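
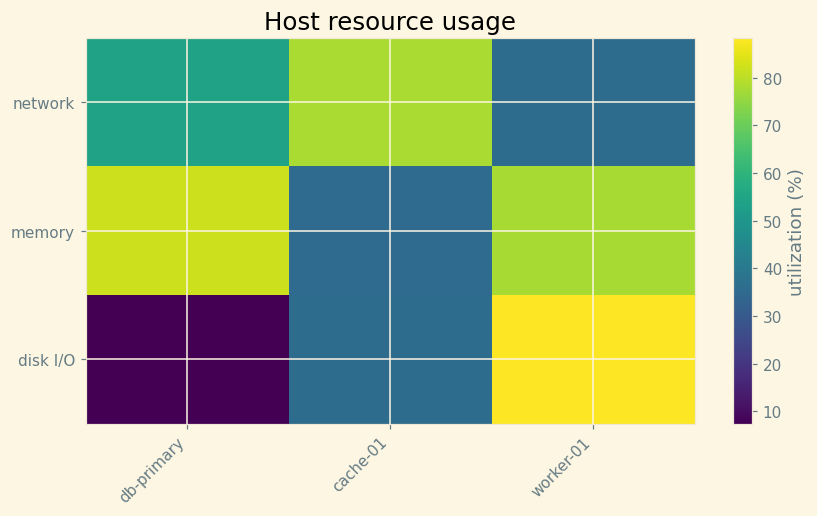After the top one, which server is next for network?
Top 3 for network: cache-01 ≈ 80, db-primary ≈ 50, worker-01 ≈ 40.

db-primary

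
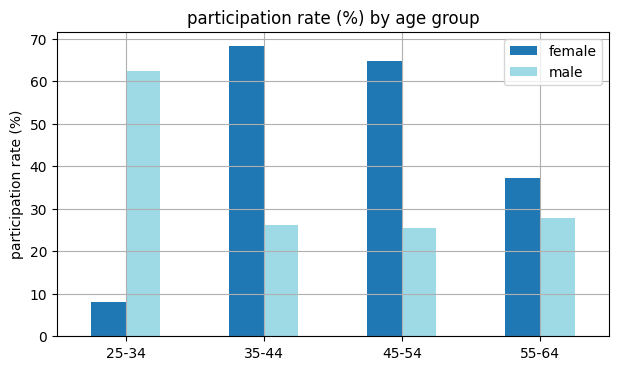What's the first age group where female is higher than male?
25-34: female ≈ 10 vs male ≈ 60 (not yet); 35-44: female ≈ 70 vs male ≈ 30 (first crossover).

35-44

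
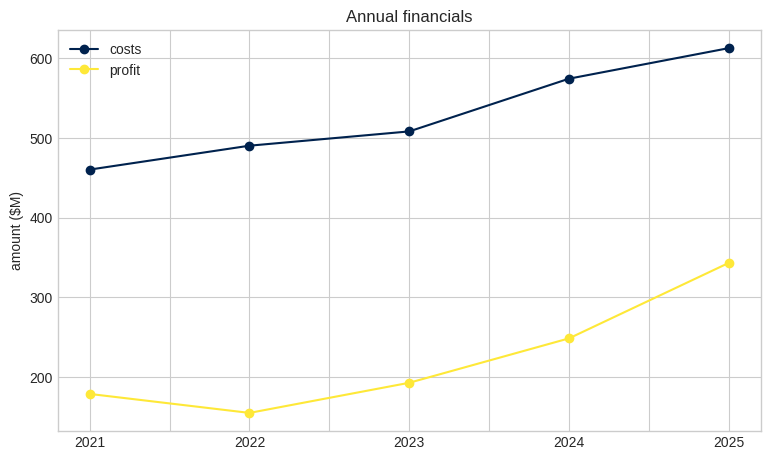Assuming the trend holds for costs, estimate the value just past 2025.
Last three: 500, 550, 600 → slope ≈ 50/step → next ≈ 650.

≈ 650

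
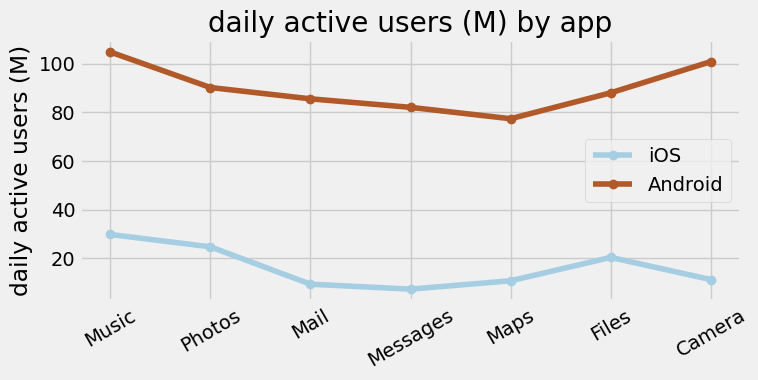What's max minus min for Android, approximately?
≈ 20

Max Music ≈ 100, min Maps ≈ 80; range ≈ 20.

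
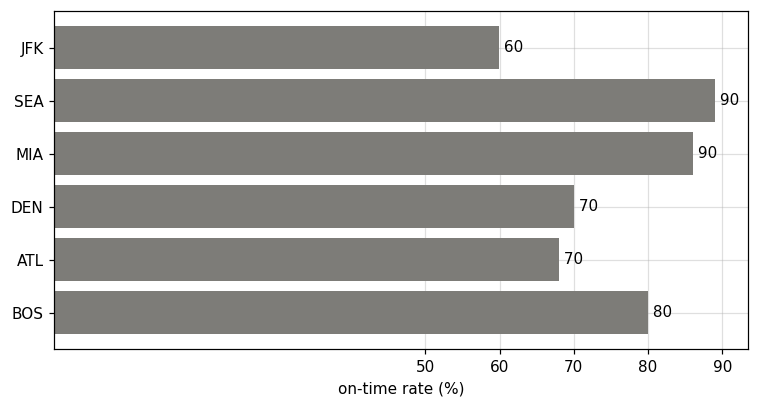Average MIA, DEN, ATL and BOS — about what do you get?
≈ 78

(90 + 70 + 70 + 80) / 4 ≈ 78.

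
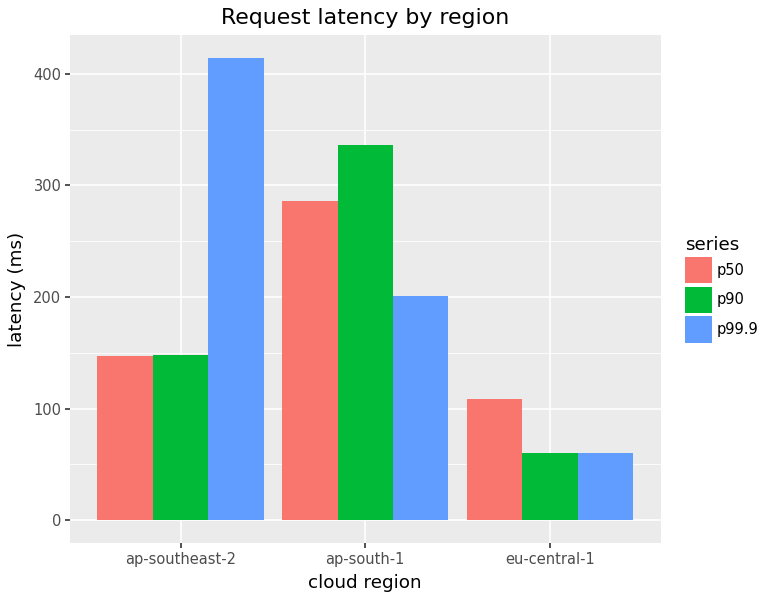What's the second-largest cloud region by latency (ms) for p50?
ap-southeast-2

Top 3 for p50: ap-south-1 ≈ 300, ap-southeast-2 ≈ 150, eu-central-1 ≈ 100.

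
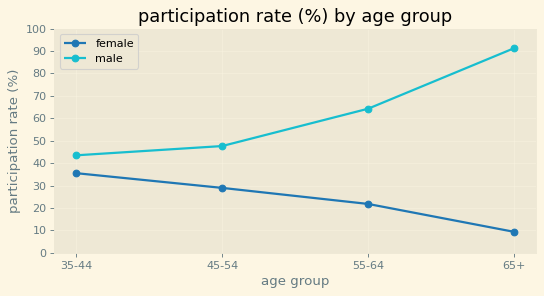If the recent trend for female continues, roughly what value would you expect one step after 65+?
Last three: 30, 20, 10 → slope ≈ -10/step → next ≈ 0.

≈ 0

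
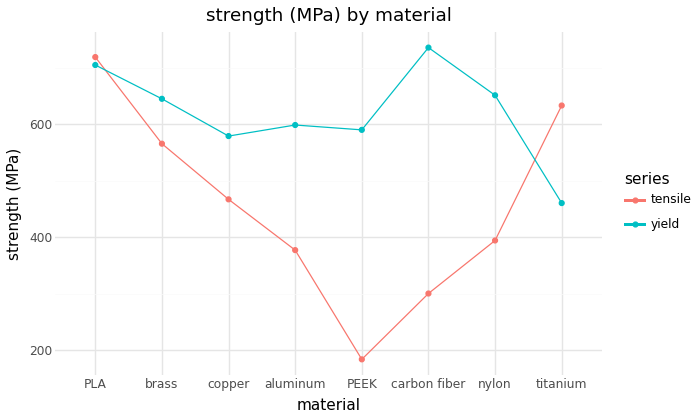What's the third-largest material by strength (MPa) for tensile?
brass

Top 4 for tensile: PLA ≈ 700, titanium ≈ 650, brass ≈ 550, copper ≈ 450.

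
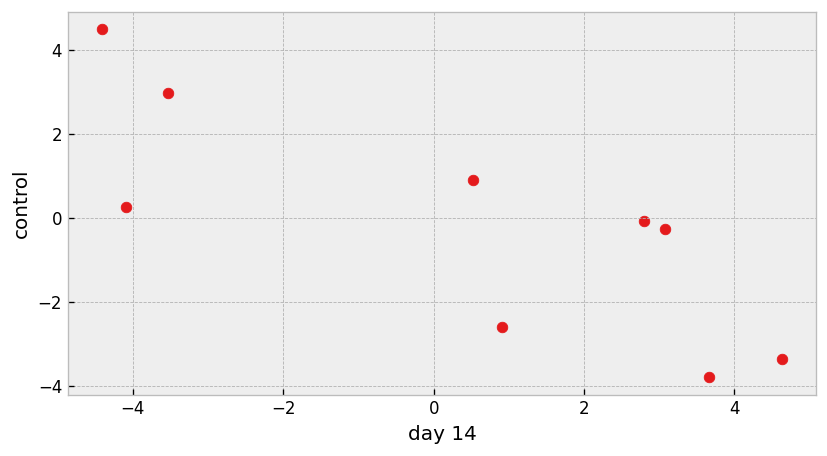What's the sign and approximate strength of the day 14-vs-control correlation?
negative, strong

Points are negatively correlated; strong (|r| ≈ 0.8).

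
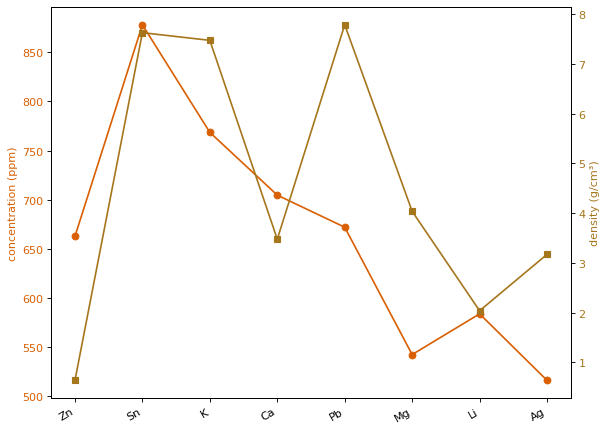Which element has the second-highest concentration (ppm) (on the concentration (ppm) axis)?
K

Top 3 (on the concentration (ppm) axis): Sn ≈ 900, K ≈ 750, Ca ≈ 700.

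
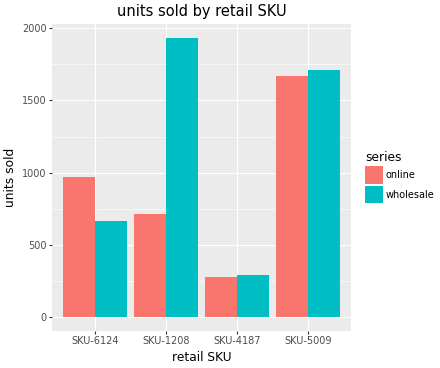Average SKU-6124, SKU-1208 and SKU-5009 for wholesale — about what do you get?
(600 + 2000 + 1800) / 3 ≈ 1467.

≈ 1467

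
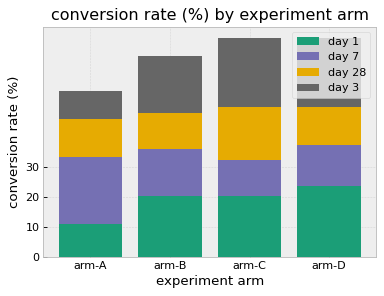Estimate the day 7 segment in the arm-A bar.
day 7 top ≈ 30, bottom ≈ 10; segment ≈ 20.

≈ 20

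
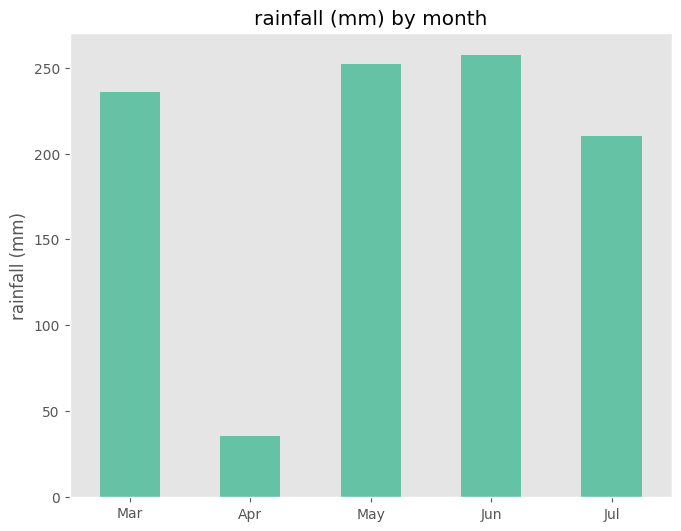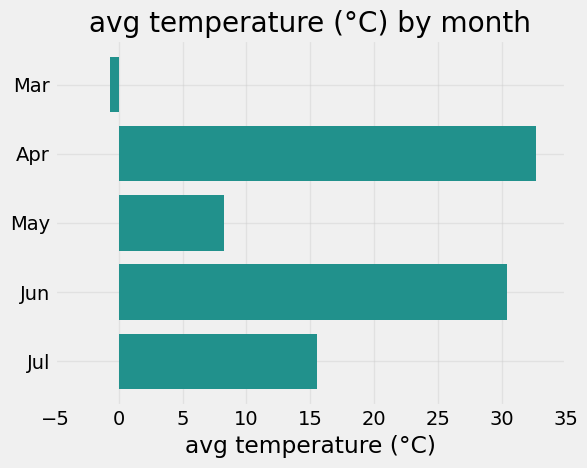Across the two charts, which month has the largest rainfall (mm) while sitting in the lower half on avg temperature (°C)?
May

Chart 2 median avg temperature (°C) ≈ 15; below-median months: Mar, May. Among those, May has the highest rainfall (mm) (≈ 250).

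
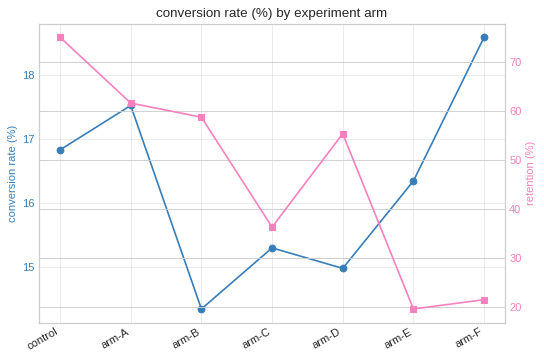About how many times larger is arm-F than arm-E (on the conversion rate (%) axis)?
≈ 1.12×

arm-F ≈ 18.5, arm-E ≈ 16.5; 18.5/16.5 ≈ 1.12.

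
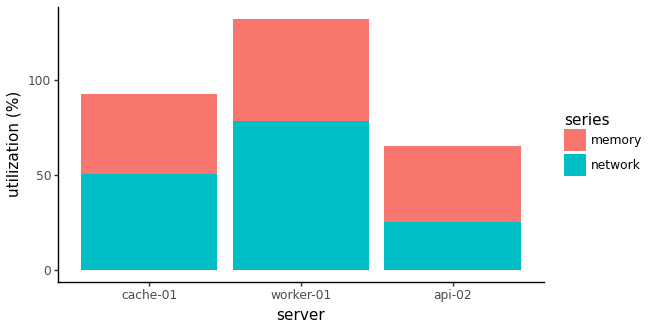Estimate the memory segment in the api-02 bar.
≈ 40

memory top ≈ 60, bottom ≈ 20; segment ≈ 40.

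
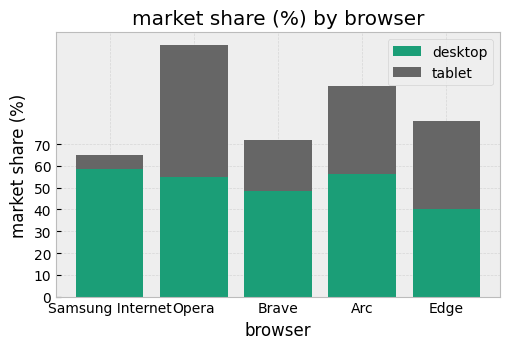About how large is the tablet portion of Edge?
≈ 40

tablet top ≈ 80, bottom ≈ 40; segment ≈ 40.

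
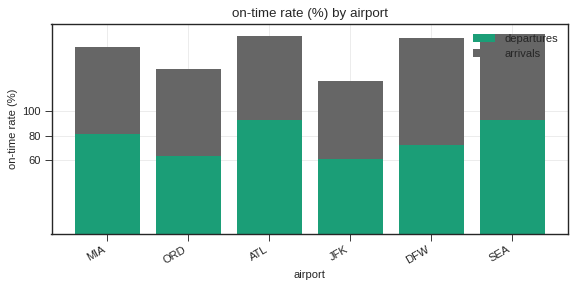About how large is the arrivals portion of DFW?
≈ 80

arrivals top ≈ 160, bottom ≈ 80; segment ≈ 80.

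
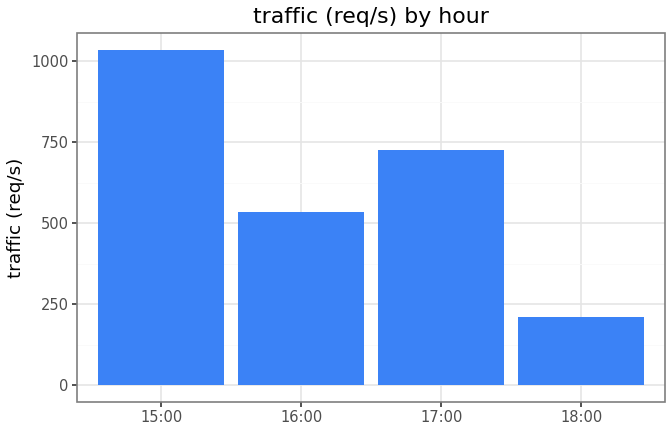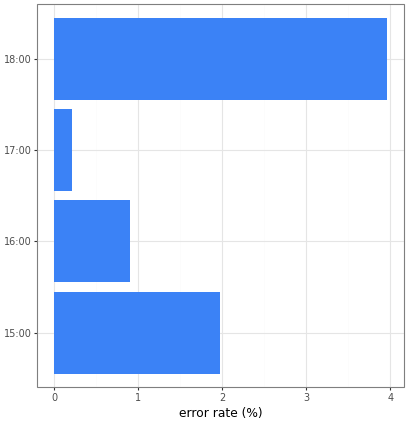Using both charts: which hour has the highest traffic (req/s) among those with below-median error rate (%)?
17:00

Chart 2 median error rate (%) ≈ 1.5; below-median hours: 16:00, 17:00. Among those, 17:00 has the highest traffic (req/s) (≈ 700).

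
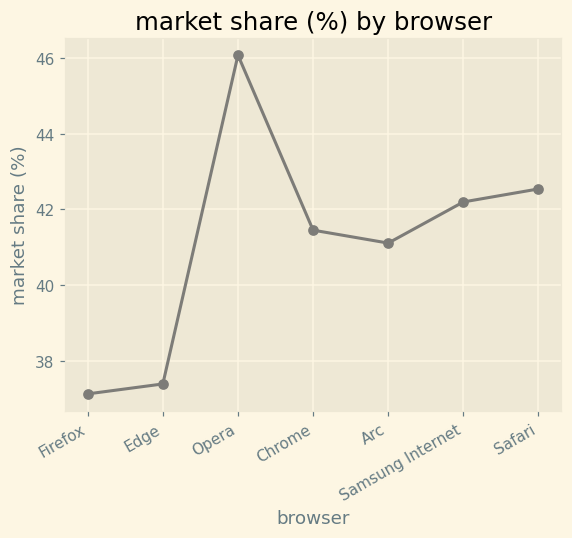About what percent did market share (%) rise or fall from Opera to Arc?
≈ -10.9%

Opera ≈ 46, Arc ≈ 41; (41 − 46) / 46 ≈ -10.9%.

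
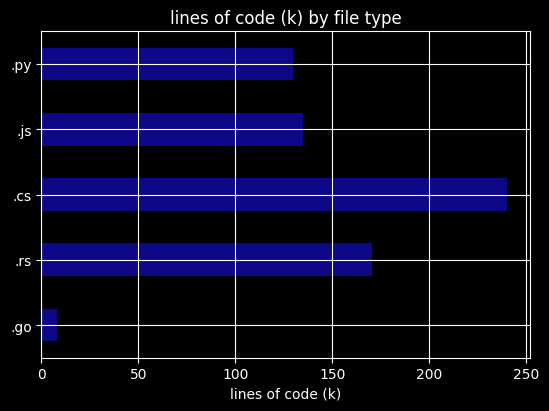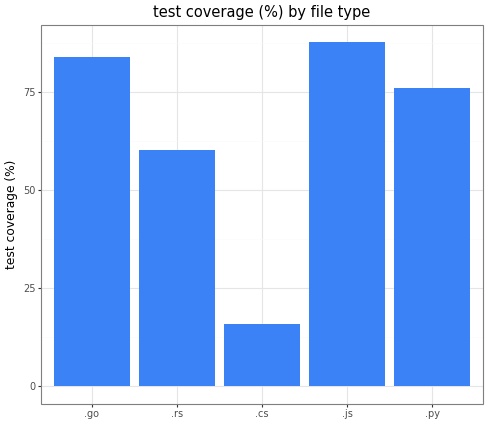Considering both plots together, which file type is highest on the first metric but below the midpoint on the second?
.cs

Chart 2 median test coverage (%) ≈ 80; below-median file types: .rs, .cs. Among those, .cs has the highest lines of code (k) (≈ 250).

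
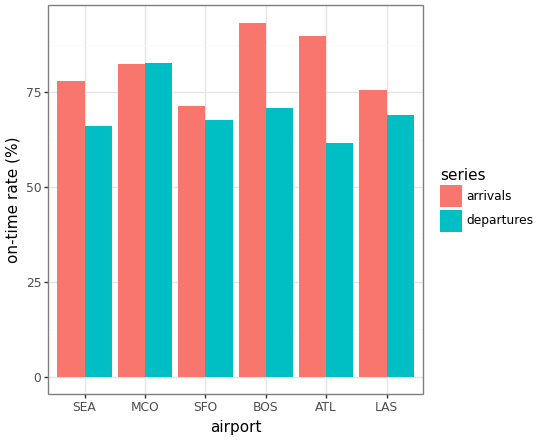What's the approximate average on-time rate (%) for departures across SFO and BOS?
(70 + 70) / 2 ≈ 70.

≈ 70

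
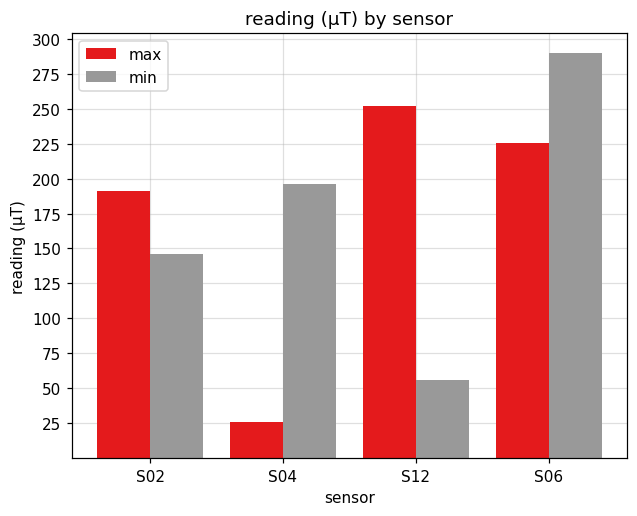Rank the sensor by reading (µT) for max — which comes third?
Top 4 for max: S12 ≈ 250, S06 ≈ 225, S02 ≈ 200, S04 ≈ 25.

S02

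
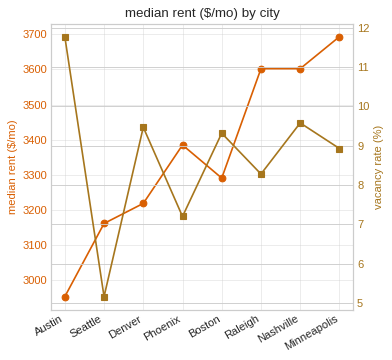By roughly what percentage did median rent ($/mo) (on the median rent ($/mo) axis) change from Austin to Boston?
≈ +10%

Austin ≈ 3000, Boston ≈ 3300; (3300 − 3000) / 3000 ≈ +10%.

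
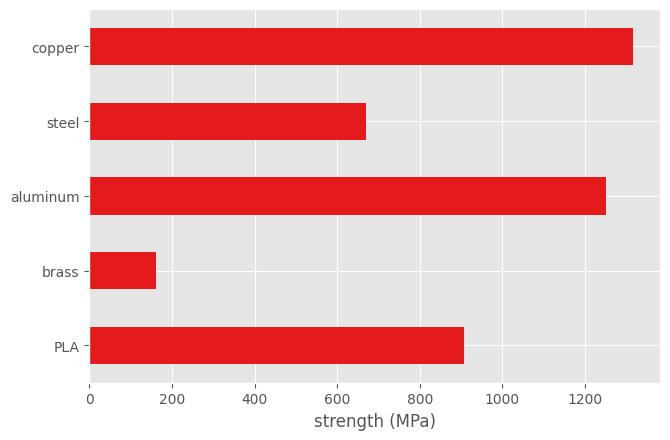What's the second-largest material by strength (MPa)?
aluminum

Top 3: copper ≈ 1400, aluminum ≈ 1200, PLA ≈ 1000.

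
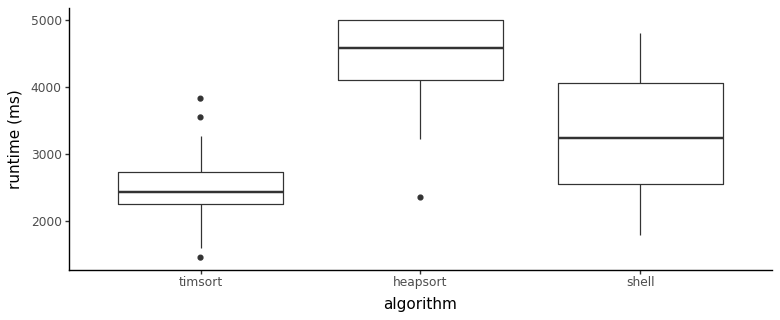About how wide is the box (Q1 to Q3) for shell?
Q3 ≈ 4000, Q1 ≈ 2600; IQR ≈ 1400.

≈ 1400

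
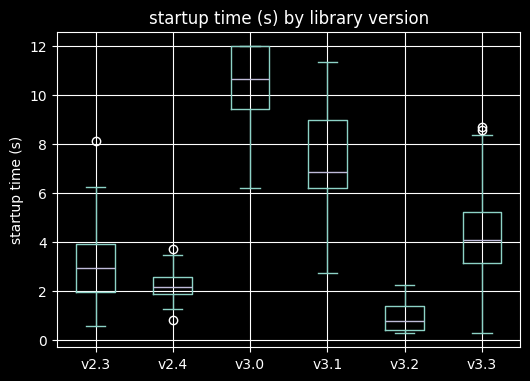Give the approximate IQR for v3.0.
≈ 3

Q3 ≈ 12, Q1 ≈ 9; IQR ≈ 3.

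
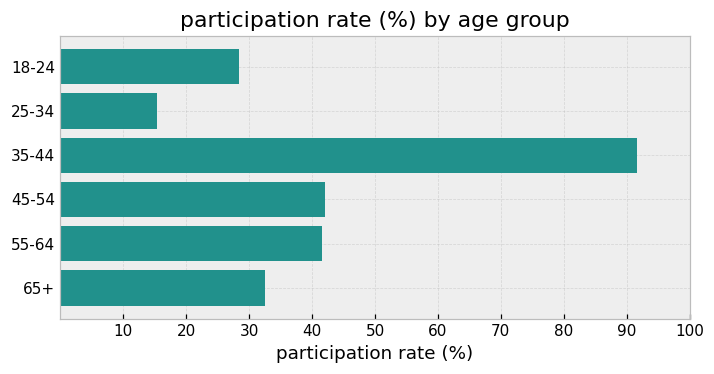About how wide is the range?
Max 35-44 ≈ 90, min 25-34 ≈ 20; range ≈ 70.

≈ 70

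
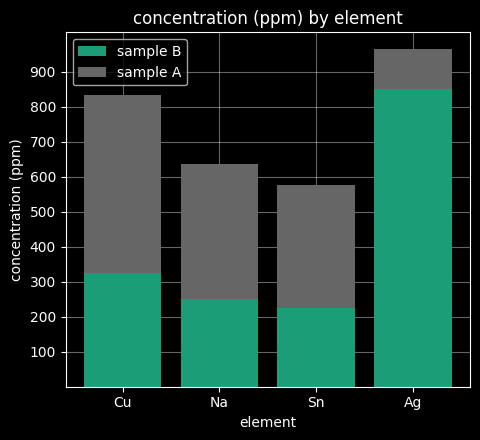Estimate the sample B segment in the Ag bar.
sample B top ≈ 800, bottom ≈ 0; segment ≈ 800.

≈ 800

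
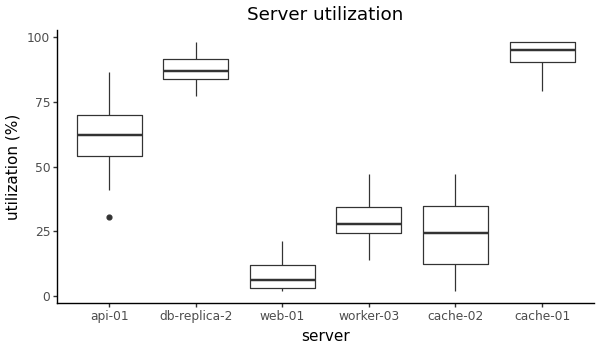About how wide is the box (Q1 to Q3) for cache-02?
Q3 ≈ 30, Q1 ≈ 10; IQR ≈ 20.

≈ 20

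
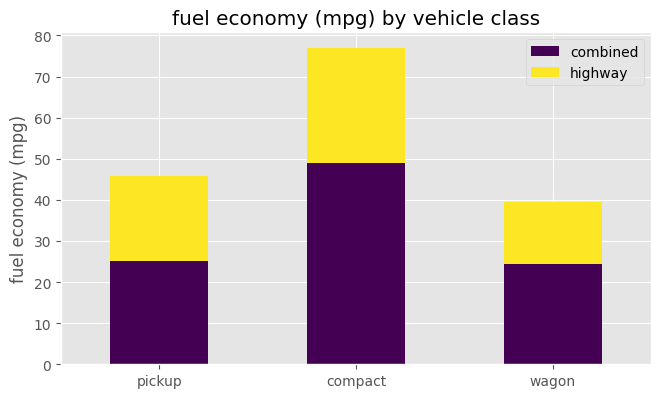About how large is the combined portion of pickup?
≈ 30

combined top ≈ 30, bottom ≈ 0; segment ≈ 30.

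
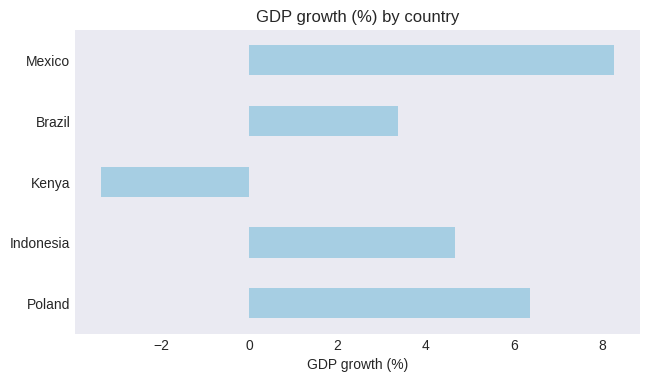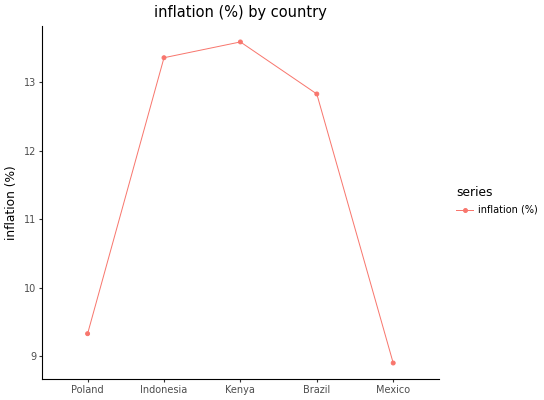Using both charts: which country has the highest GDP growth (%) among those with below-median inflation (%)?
Mexico

Chart 2 median inflation (%) ≈ 12; below-median countries: Poland, Mexico. Among those, Mexico has the highest GDP growth (%) (≈ 8).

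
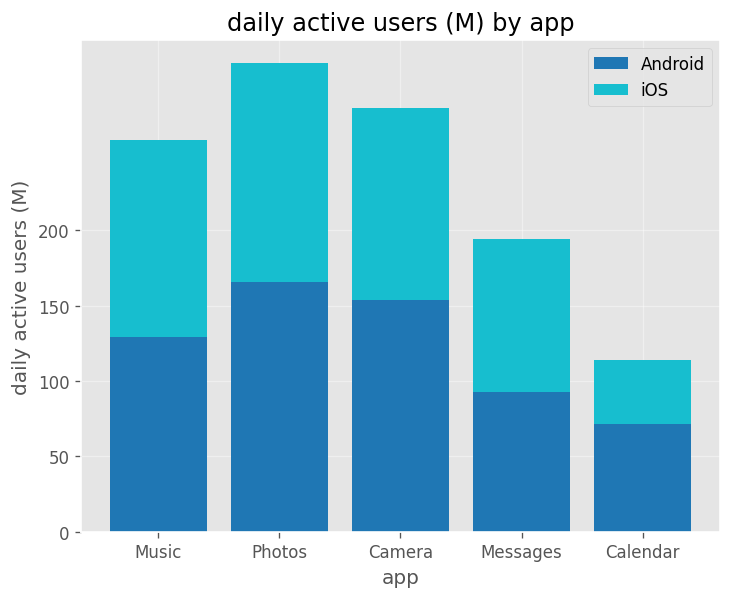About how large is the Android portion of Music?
Android top ≈ 150, bottom ≈ 0; segment ≈ 150.

≈ 150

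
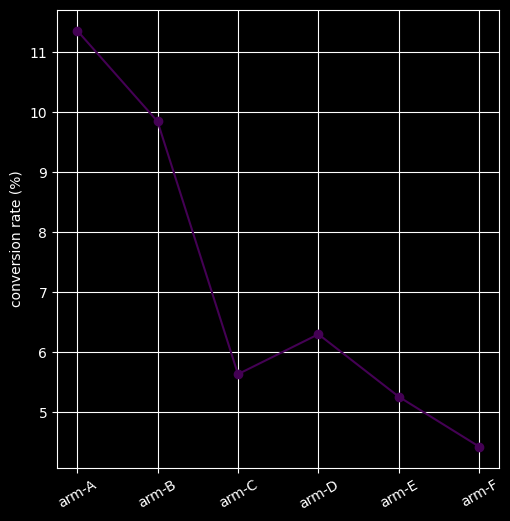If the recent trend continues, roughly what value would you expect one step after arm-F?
≈ 3

Last three: 6, 5, 4 → slope ≈ -1/step → next ≈ 3.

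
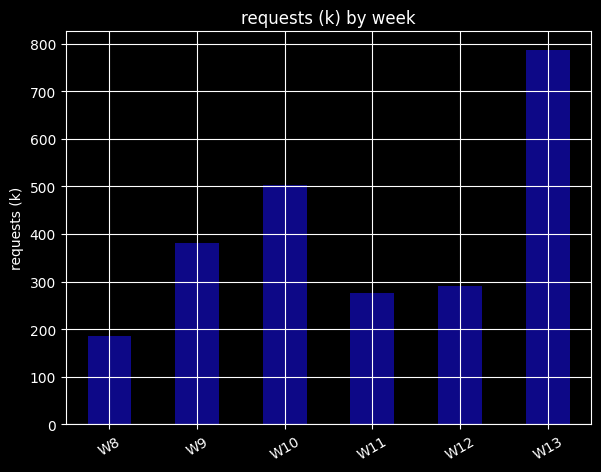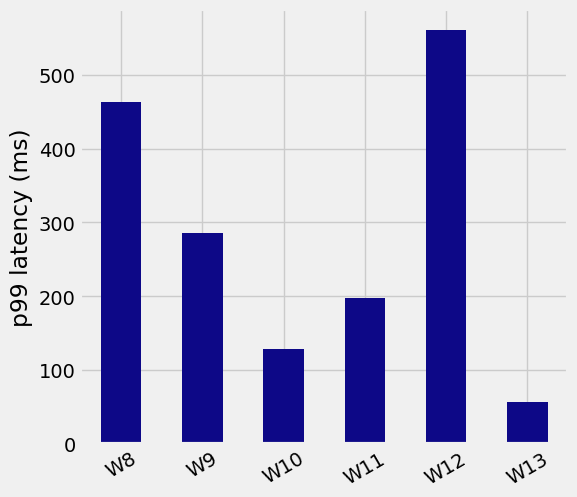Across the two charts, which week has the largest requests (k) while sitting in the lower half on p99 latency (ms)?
Chart 2 median p99 latency (ms) ≈ 200; below-median weeks: W10, W11, W13. Among those, W13 has the highest requests (k) (≈ 800).

W13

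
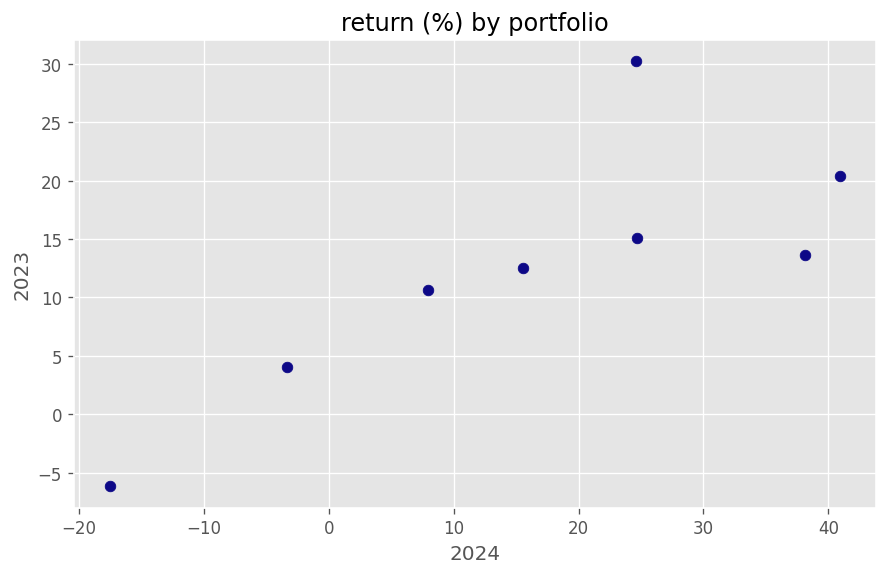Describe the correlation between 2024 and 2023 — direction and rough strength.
Points are positively correlated; strong (|r| ≈ 0.8).

positive, strong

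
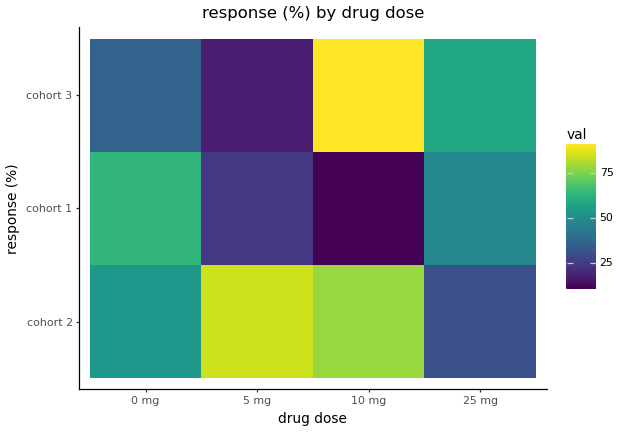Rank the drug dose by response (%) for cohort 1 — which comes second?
25 mg

Top 3 for cohort 1: 0 mg ≈ 60, 25 mg ≈ 50, 5 mg ≈ 20.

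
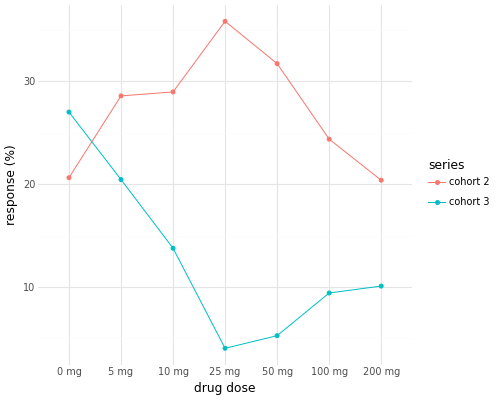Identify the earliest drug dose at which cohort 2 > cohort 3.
0 mg: cohort 2 ≈ 20 vs cohort 3 ≈ 25 (not yet); 5 mg: cohort 2 ≈ 30 vs cohort 3 ≈ 20 (first crossover).

5 mg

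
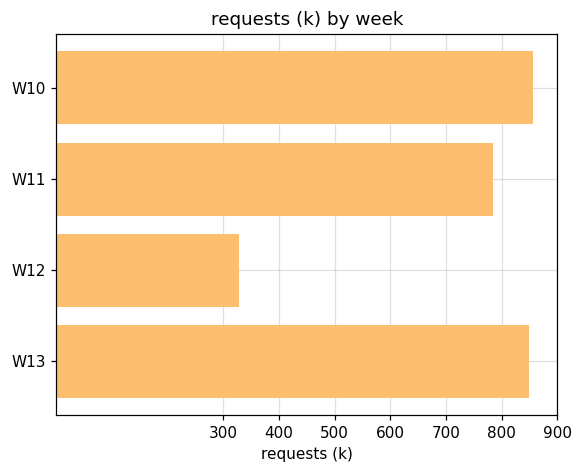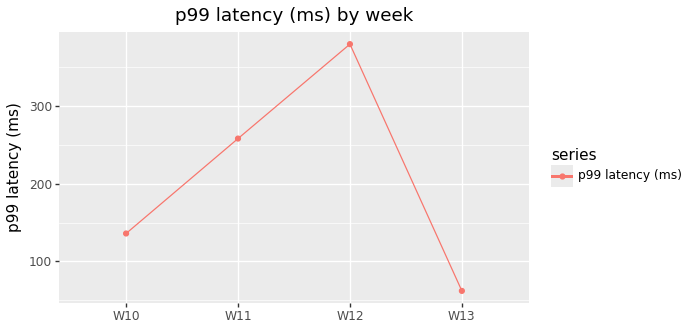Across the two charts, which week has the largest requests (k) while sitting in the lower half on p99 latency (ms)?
W10

Chart 2 median p99 latency (ms) ≈ 200; below-median weeks: W10, W13. Among those, W10 has the highest requests (k) (≈ 900).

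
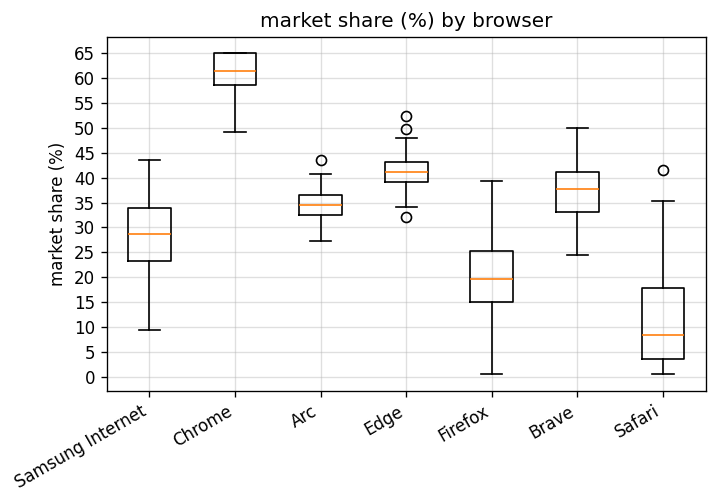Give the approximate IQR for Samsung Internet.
Q3 ≈ 35, Q1 ≈ 25; IQR ≈ 10.

≈ 10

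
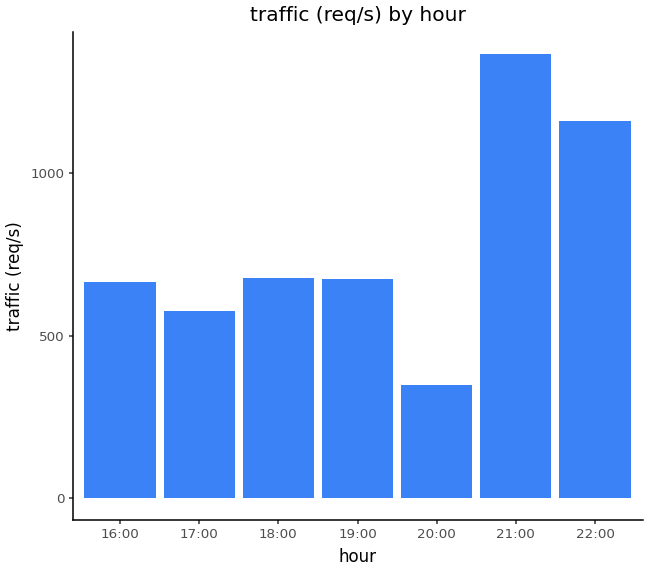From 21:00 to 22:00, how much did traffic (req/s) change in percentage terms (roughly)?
≈ -14.3%

21:00 ≈ 1400, 22:00 ≈ 1200; (1200 − 1400) / 1400 ≈ -14.3%.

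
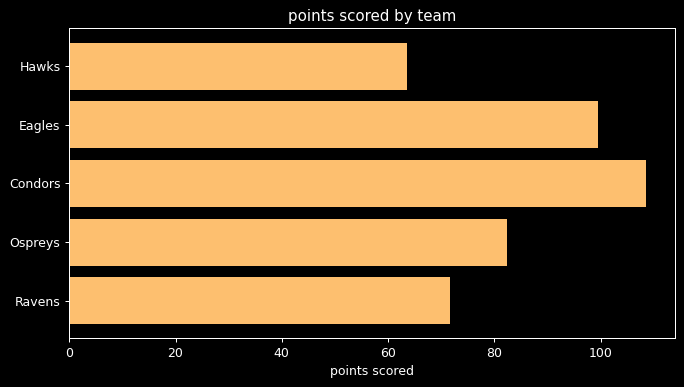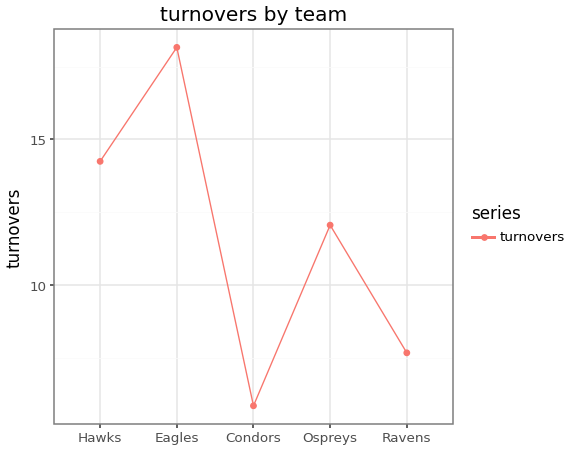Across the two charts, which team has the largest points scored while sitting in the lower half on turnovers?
Chart 2 median turnovers ≈ 12; below-median teams: Condors, Ravens. Among those, Condors has the highest points scored (≈ 110).

Condors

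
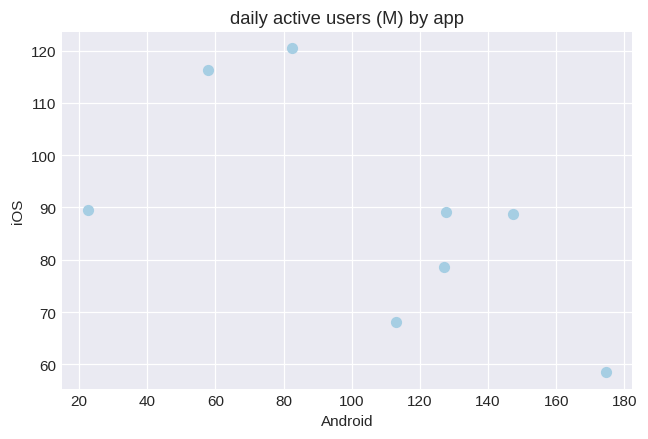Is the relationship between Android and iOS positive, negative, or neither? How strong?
Points are negatively correlated; moderate (|r| ≈ 0.6).

negative, moderate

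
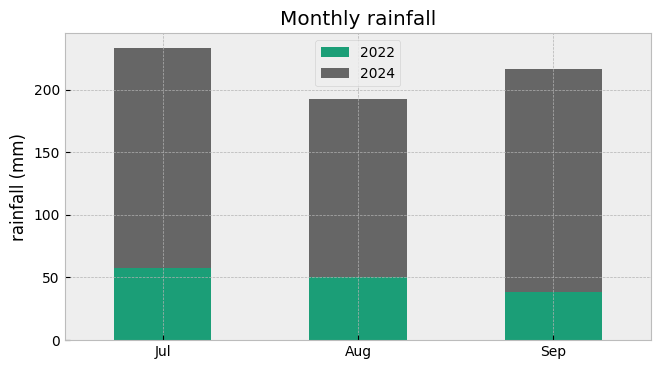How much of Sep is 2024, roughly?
2024 top ≈ 220, bottom ≈ 40; segment ≈ 180.

≈ 180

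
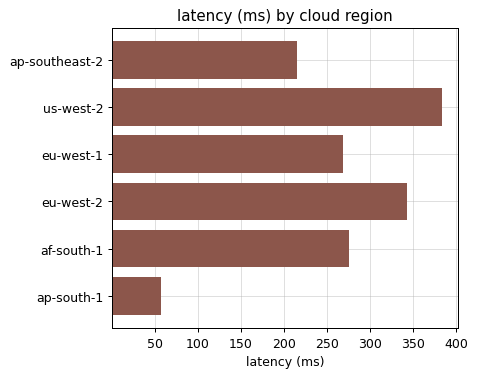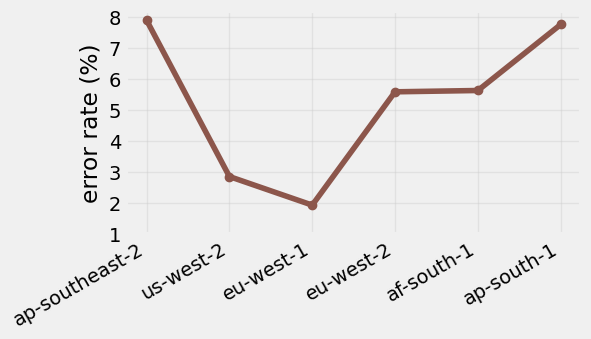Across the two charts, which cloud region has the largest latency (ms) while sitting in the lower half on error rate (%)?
Chart 2 median error rate (%) ≈ 6; below-median cloud regions: us-west-2, eu-west-1, eu-west-2. Among those, us-west-2 has the highest latency (ms) (≈ 400).

us-west-2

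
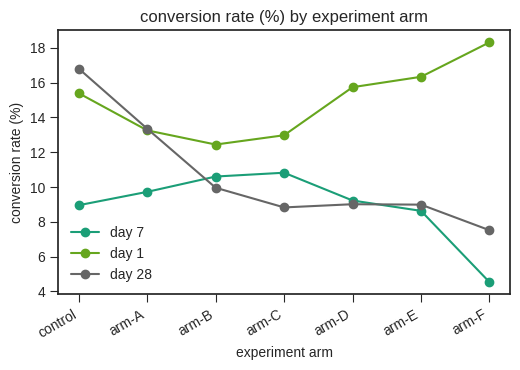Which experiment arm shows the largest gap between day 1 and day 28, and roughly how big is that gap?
arm-F: day 1 ≈ 18, day 28 ≈ 8 → gap ≈ 10. Next-largest (arm-E) is only ≈ 8.

arm-F, ≈ 10 %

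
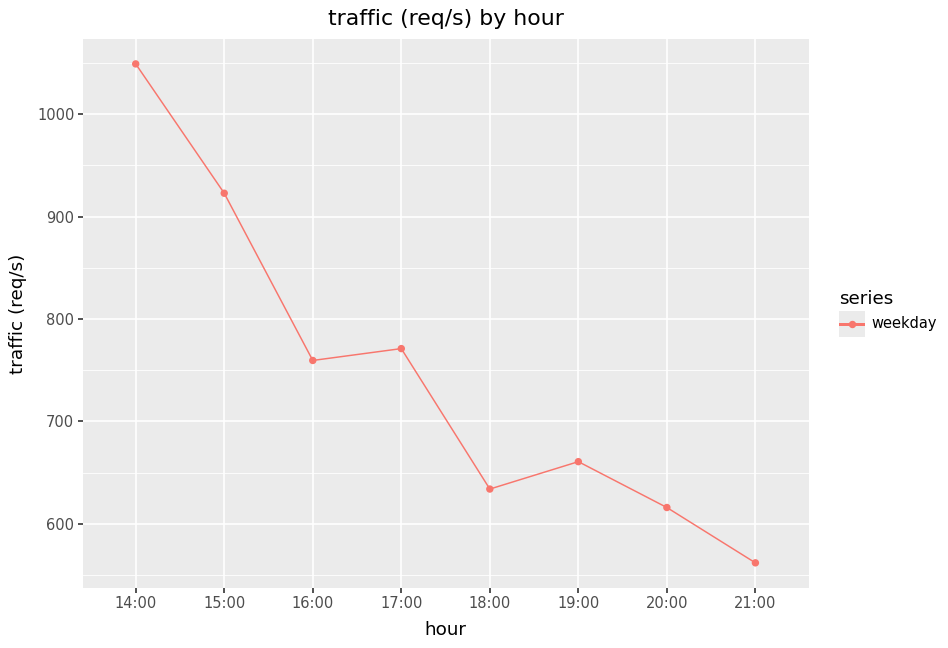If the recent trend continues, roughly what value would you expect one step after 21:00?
Last three: 650, 600, 550 → slope ≈ -50/step → next ≈ 500.

≈ 500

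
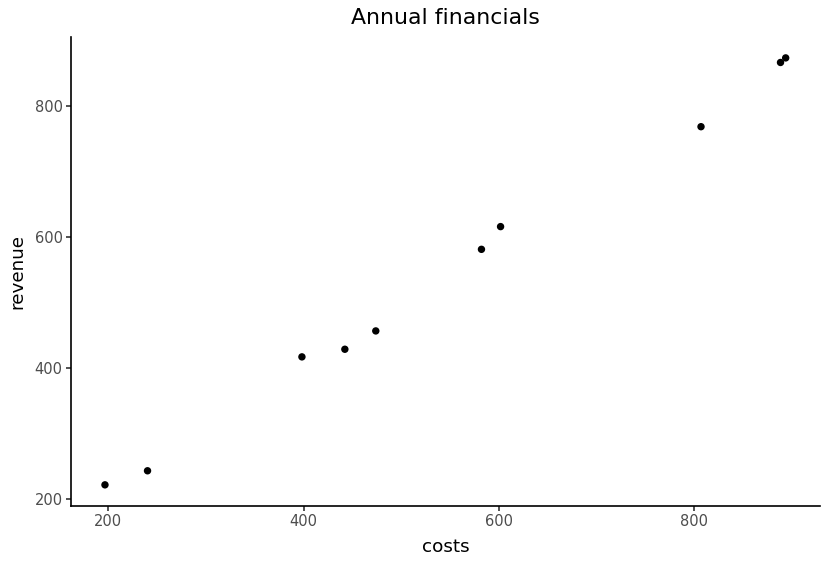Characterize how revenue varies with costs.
Points are positively correlated; strong (|r| ≈ 1.0).

positive, strong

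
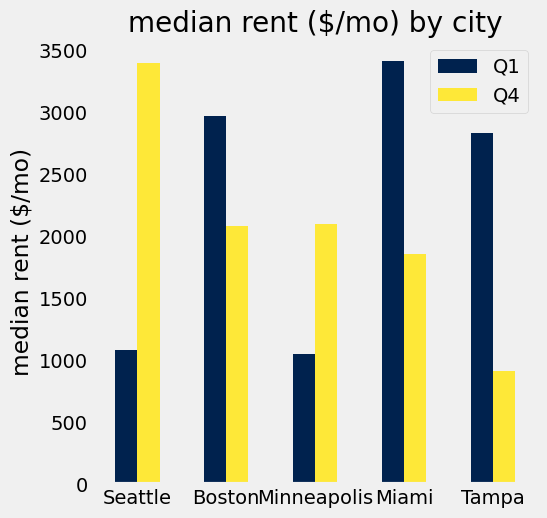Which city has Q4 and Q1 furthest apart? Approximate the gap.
Seattle: Q4 ≈ 3500, Q1 ≈ 1000 → gap ≈ 2500. Next-largest (Tampa) is only ≈ 2000.

Seattle, ≈ 2500 $/mo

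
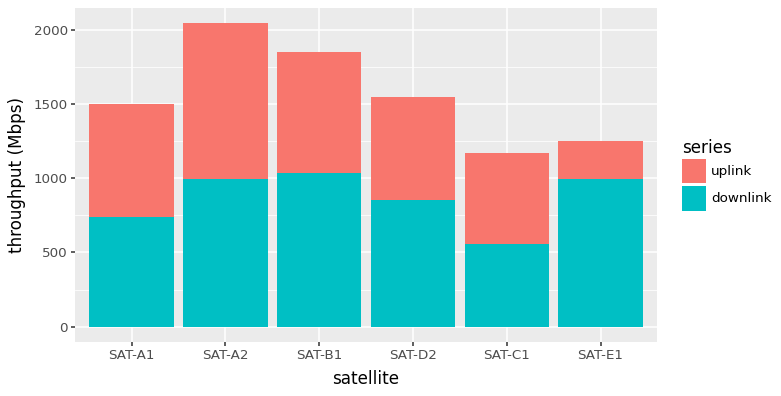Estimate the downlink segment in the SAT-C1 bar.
≈ 600

downlink top ≈ 600, bottom ≈ 0; segment ≈ 600.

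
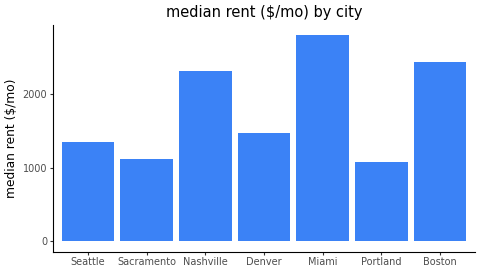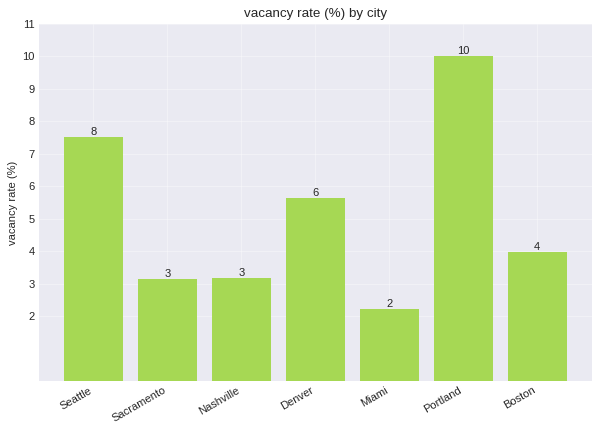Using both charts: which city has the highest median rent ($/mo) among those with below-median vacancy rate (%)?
Chart 2 median vacancy rate (%) ≈ 4; below-median cities: Sacramento, Nashville, Miami. Among those, Miami has the highest median rent ($/mo) (≈ 3000).

Miami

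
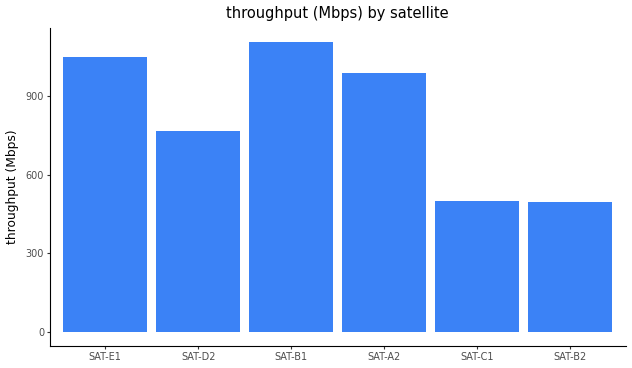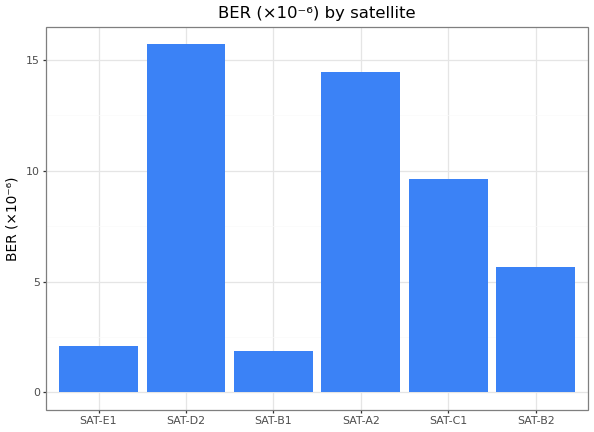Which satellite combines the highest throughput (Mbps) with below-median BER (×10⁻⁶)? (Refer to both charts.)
Chart 2 median BER (×10⁻⁶) ≈ 8; below-median satellites: SAT-E1, SAT-B1, SAT-B2. Among those, SAT-B1 has the highest throughput (Mbps) (≈ 1200).

SAT-B1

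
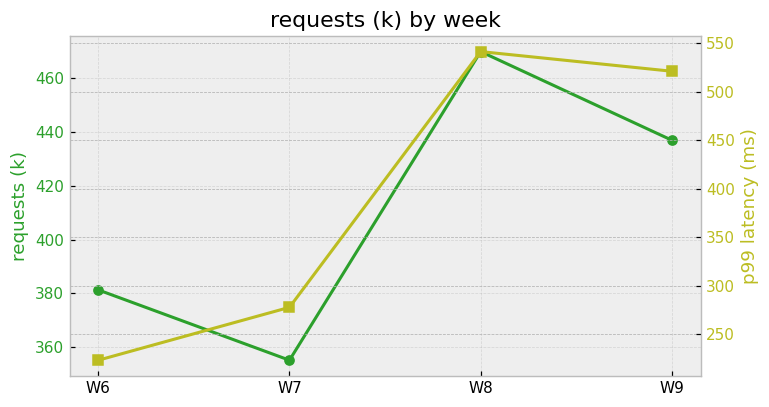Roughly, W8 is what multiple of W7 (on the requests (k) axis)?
W8 ≈ 470, W7 ≈ 360; 470/360 ≈ 1.31.

≈ 1.31×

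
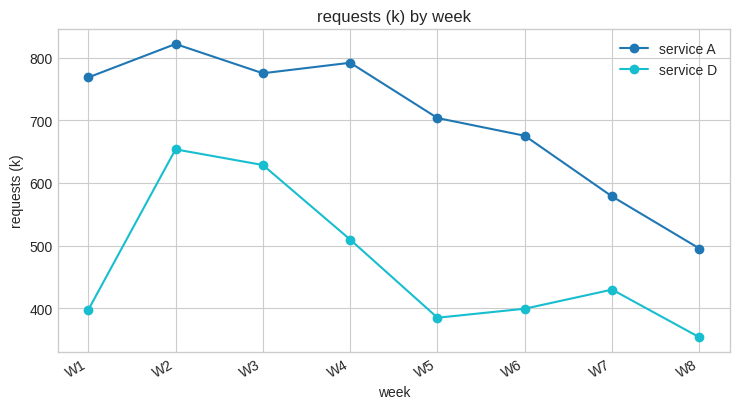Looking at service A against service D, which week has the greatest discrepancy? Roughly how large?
W1, ≈ 350 k

W1: service A ≈ 750, service D ≈ 400 → gap ≈ 350. Next-largest (W5) is only ≈ 300.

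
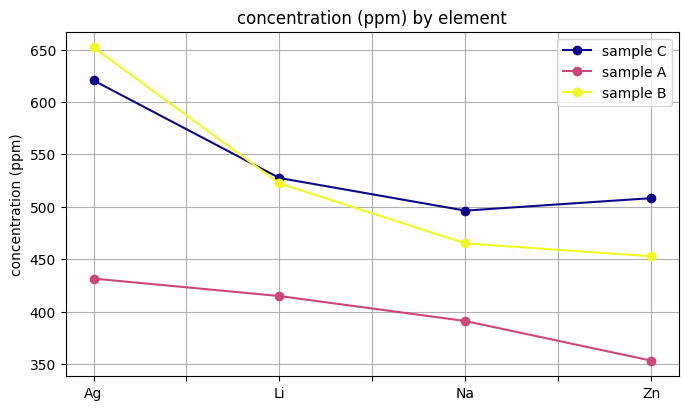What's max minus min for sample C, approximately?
≈ 125

Max Ag ≈ 625, min Na ≈ 500; range ≈ 125.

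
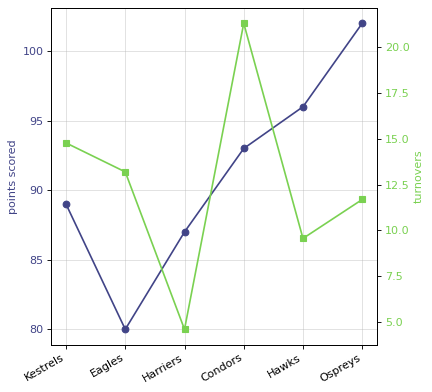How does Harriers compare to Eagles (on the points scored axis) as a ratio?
Harriers ≈ 88, Eagles ≈ 80; 88/80 ≈ 1.1.

≈ 1.1×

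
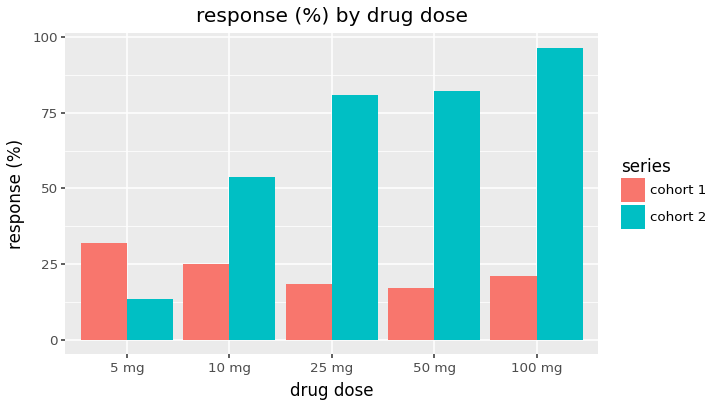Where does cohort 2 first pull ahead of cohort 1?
5 mg: cohort 2 ≈ 10 vs cohort 1 ≈ 30 (not yet); 10 mg: cohort 2 ≈ 50 vs cohort 1 ≈ 20 (first crossover).

10 mg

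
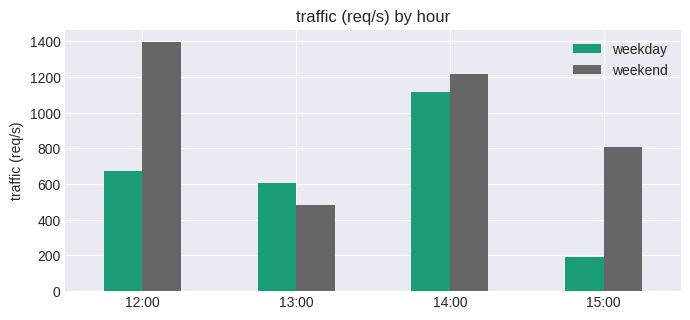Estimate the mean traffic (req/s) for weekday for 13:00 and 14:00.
(600 + 1200) / 2 ≈ 900.

≈ 900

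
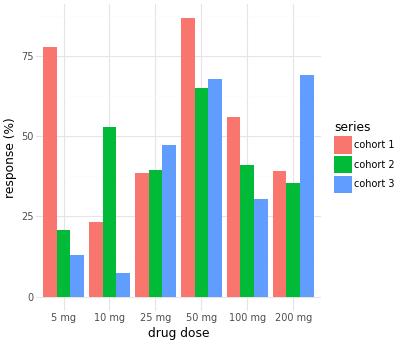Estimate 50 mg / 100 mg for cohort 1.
≈ 1.5×

50 mg ≈ 90, 100 mg ≈ 60; 90/60 ≈ 1.5.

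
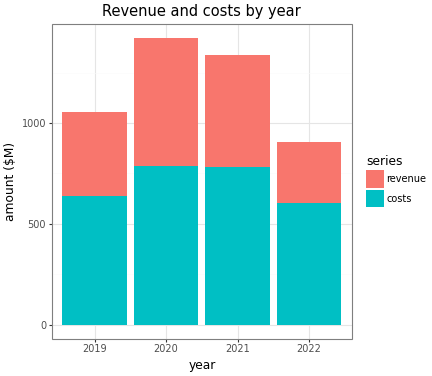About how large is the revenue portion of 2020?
revenue top ≈ 1400, bottom ≈ 800; segment ≈ 600.

≈ 600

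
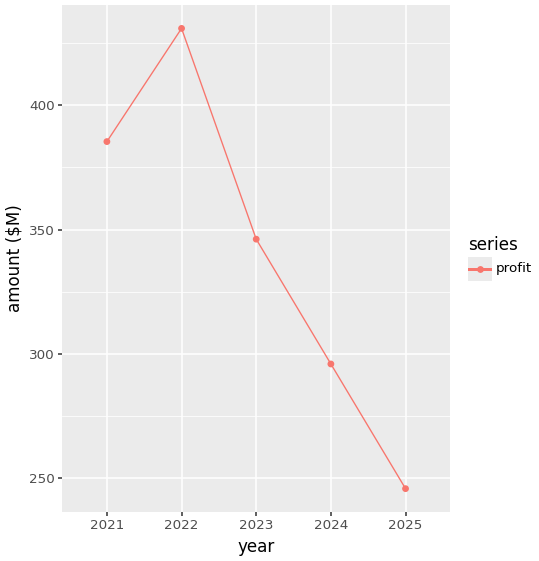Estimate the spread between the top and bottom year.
Max 2022 ≈ 440, min 2025 ≈ 240; range ≈ 200.

≈ 200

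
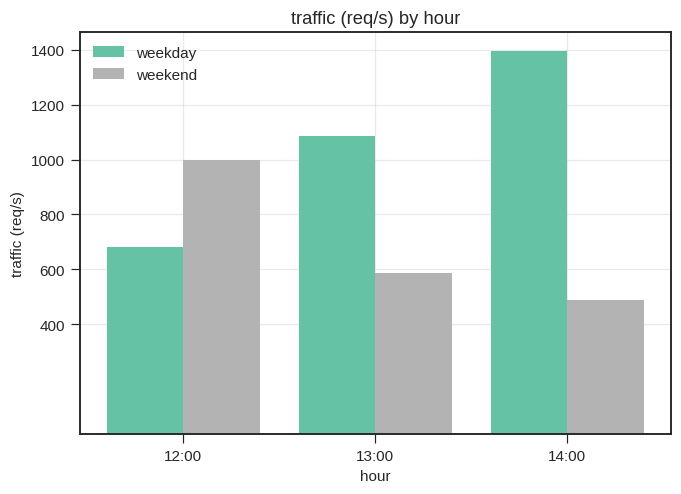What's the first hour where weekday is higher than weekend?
13:00

12:00: weekday ≈ 600 vs weekend ≈ 1000 (not yet); 13:00: weekday ≈ 1000 vs weekend ≈ 600 (first crossover).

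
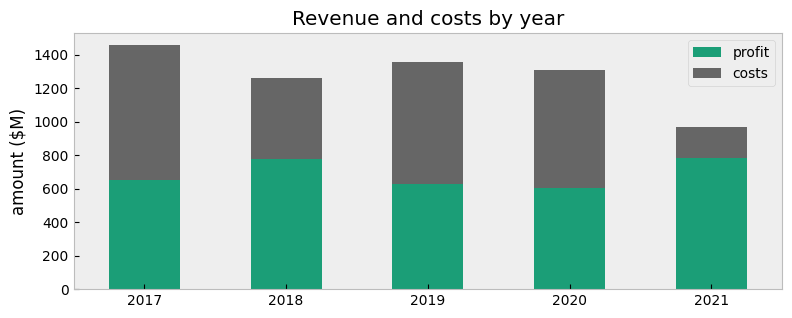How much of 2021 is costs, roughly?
costs top ≈ 1000, bottom ≈ 800; segment ≈ 200.

≈ 200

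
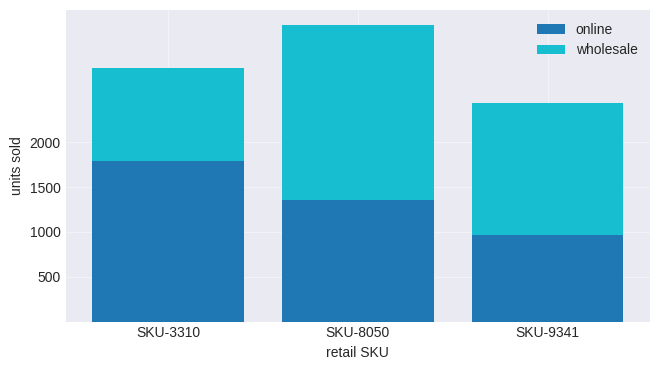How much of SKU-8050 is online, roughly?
online top ≈ 1500, bottom ≈ 0; segment ≈ 1500.

≈ 1500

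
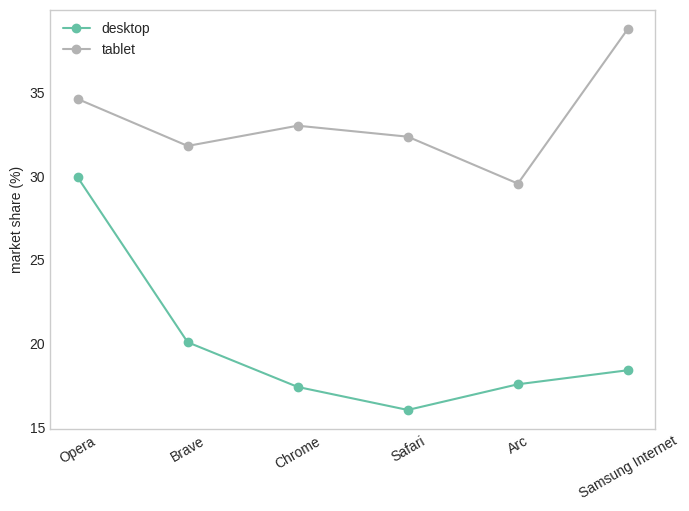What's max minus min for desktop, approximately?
≈ 14

Max Opera ≈ 30, min Safari ≈ 16; range ≈ 14.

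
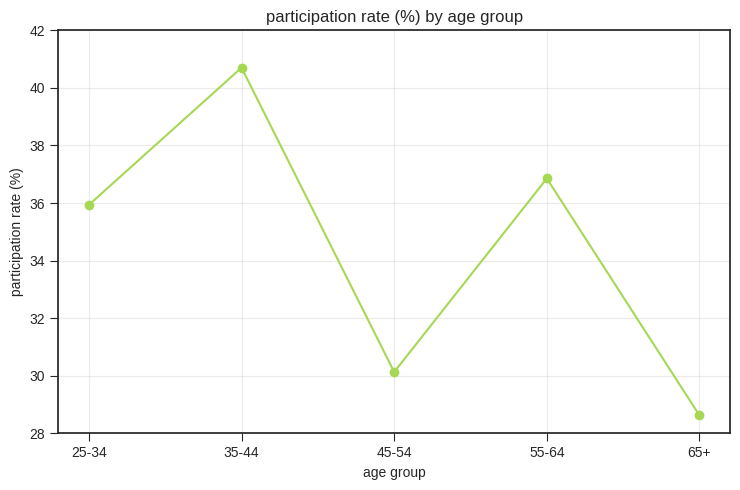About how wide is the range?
Max 35-44 ≈ 40, min 65+ ≈ 28; range ≈ 12.

≈ 12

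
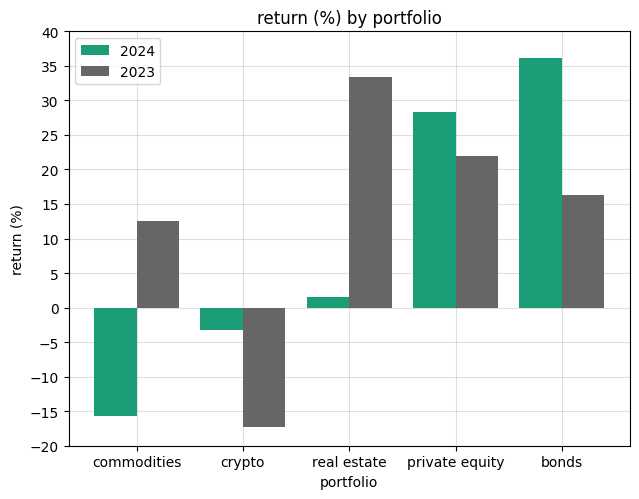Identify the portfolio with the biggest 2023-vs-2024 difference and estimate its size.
real estate, ≈ 35 %

real estate: 2023 ≈ 35, 2024 ≈ 0 → gap ≈ 35. Next-largest (commodities) is only ≈ 25.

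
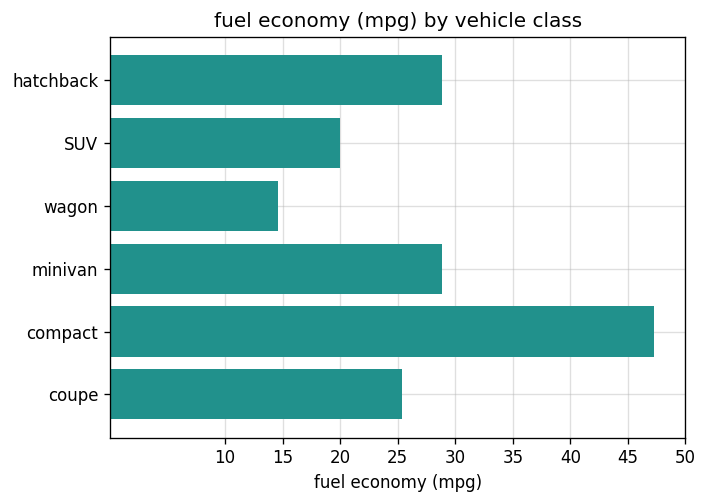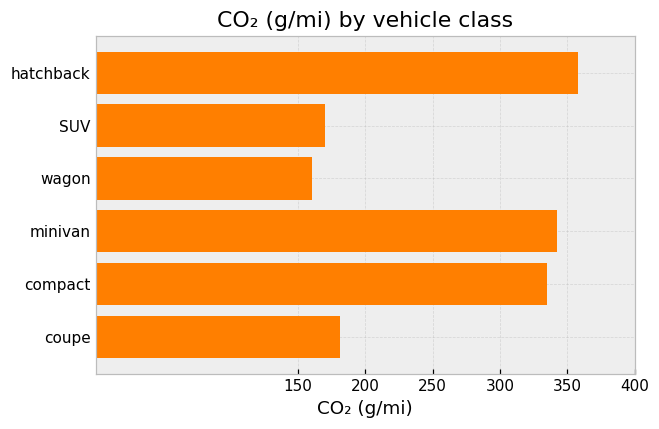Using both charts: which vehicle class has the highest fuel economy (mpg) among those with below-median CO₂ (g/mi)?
coupe

Chart 2 median CO₂ (g/mi) ≈ 250; below-median vehicle classes: SUV, wagon, coupe. Among those, coupe has the highest fuel economy (mpg) (≈ 25).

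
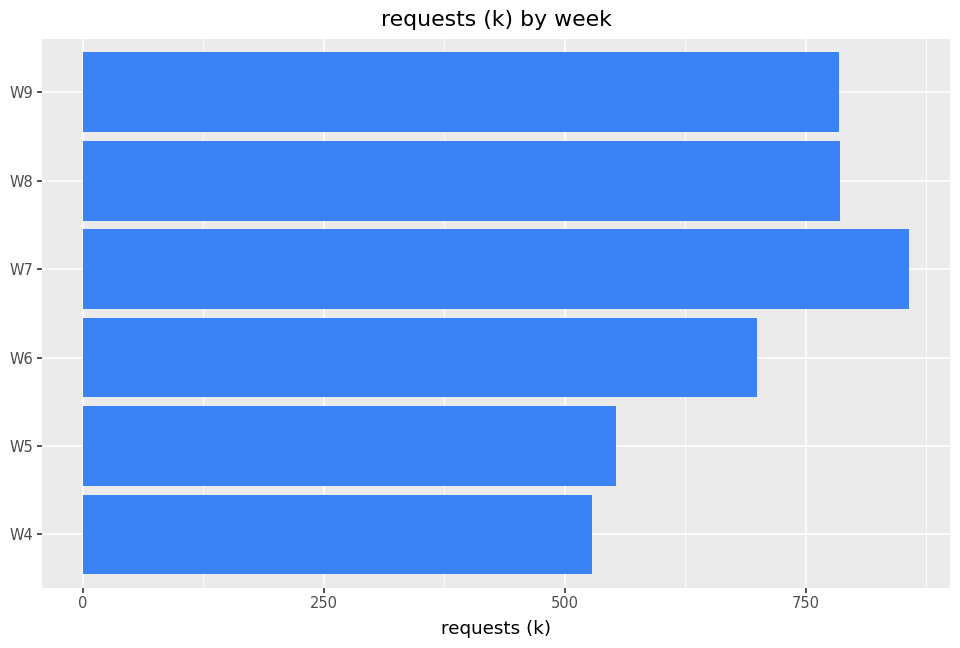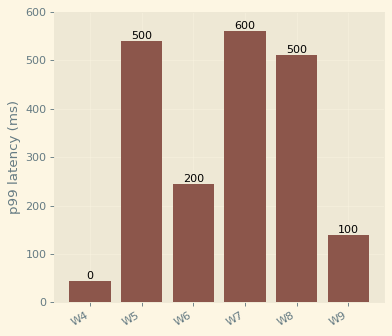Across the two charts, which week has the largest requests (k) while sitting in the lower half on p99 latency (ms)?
W9

Chart 2 median p99 latency (ms) ≈ 400; below-median weeks: W4, W6, W9. Among those, W9 has the highest requests (k) (≈ 800).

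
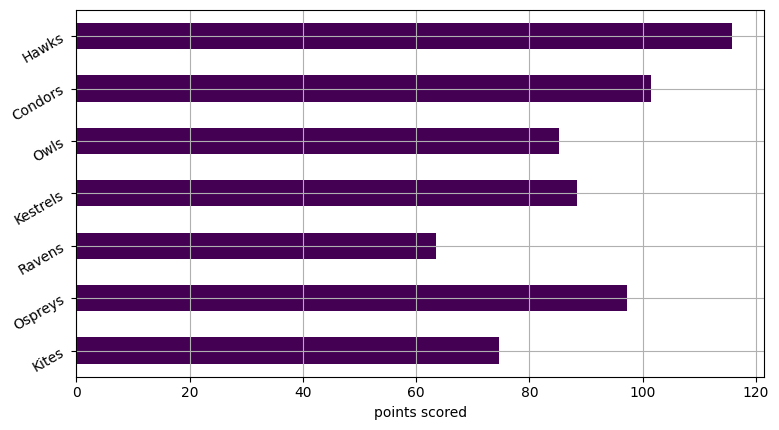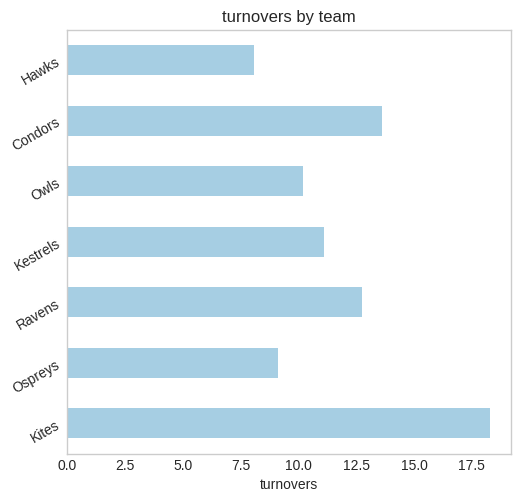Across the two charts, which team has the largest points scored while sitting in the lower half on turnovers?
Chart 2 median turnovers ≈ 12; below-median teams: Ospreys, Owls, Hawks. Among those, Hawks has the highest points scored (≈ 120).

Hawks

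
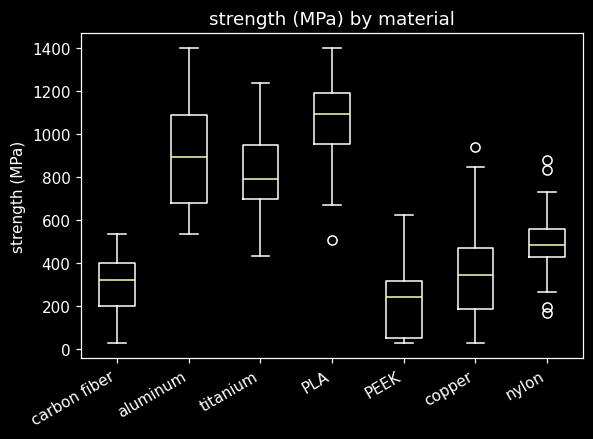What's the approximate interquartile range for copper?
Q3 ≈ 500, Q1 ≈ 200; IQR ≈ 300.

≈ 300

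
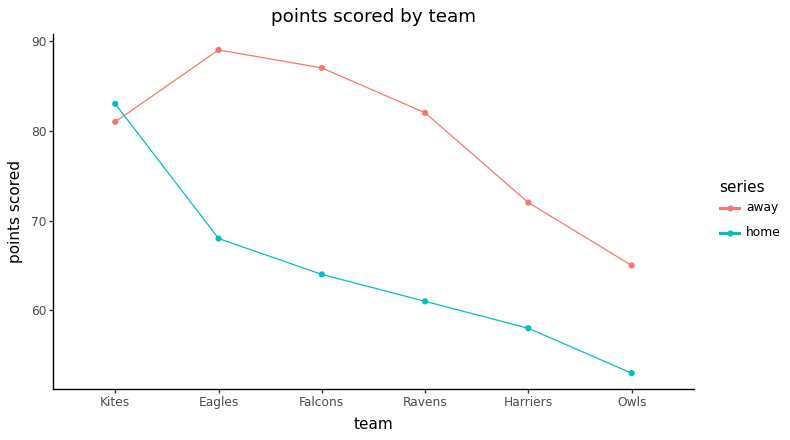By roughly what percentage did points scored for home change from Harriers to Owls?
Harriers ≈ 60, Owls ≈ 55; (55 − 60) / 60 ≈ -8.3%.

≈ -8.3%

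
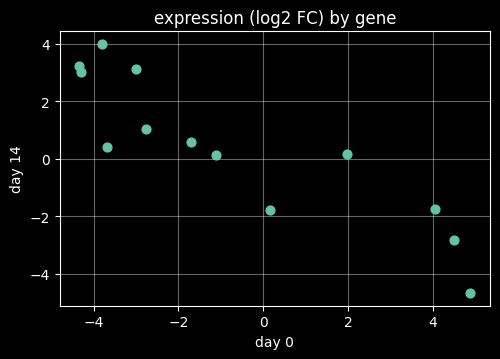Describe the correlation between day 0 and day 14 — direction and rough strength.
negative, strong

Points are negatively correlated; strong (|r| ≈ 0.9).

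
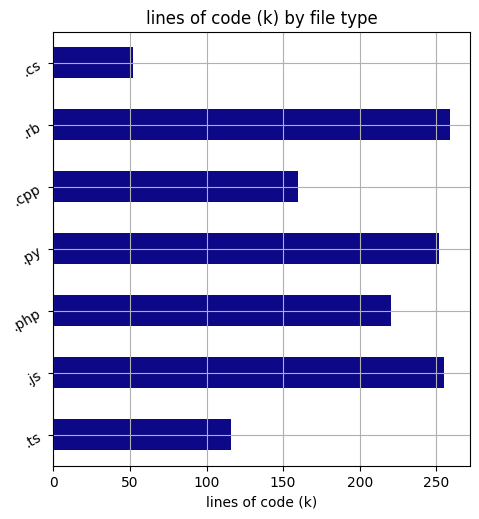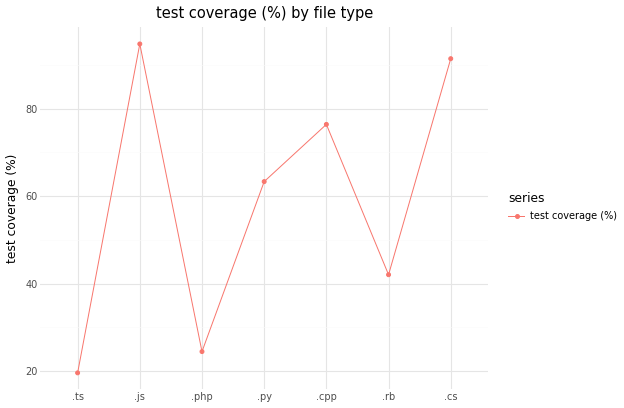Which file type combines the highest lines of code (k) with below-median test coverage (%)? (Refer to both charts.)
.rb

Chart 2 median test coverage (%) ≈ 60; below-median file types: .ts, .php, .rb. Among those, .rb has the highest lines of code (k) (≈ 250).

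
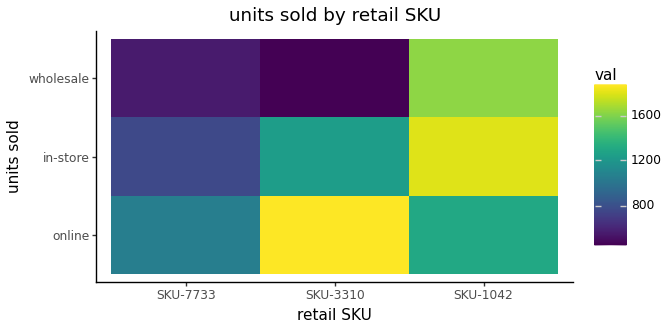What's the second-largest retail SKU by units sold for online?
SKU-1042

Top 3 for online: SKU-3310 ≈ 1800, SKU-1042 ≈ 1400, SKU-7733 ≈ 1000.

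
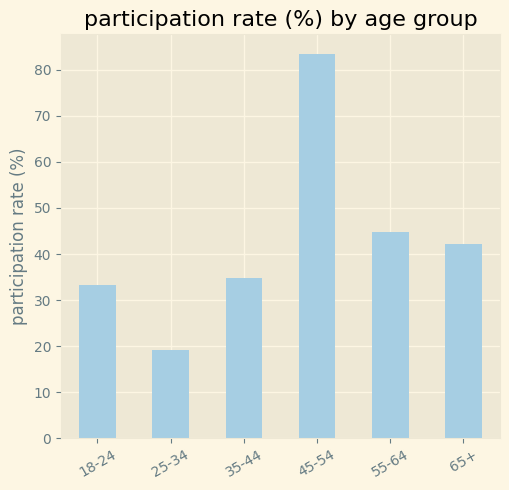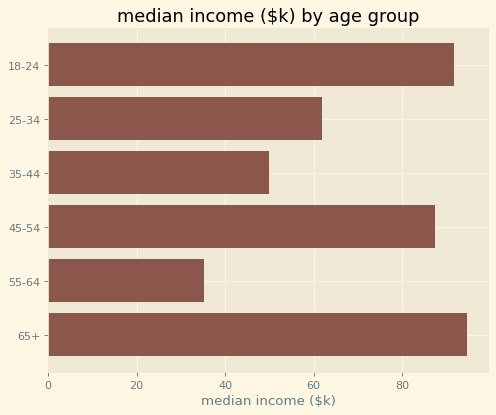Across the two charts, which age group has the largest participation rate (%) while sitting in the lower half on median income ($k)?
55-64

Chart 2 median median income ($k) ≈ 70; below-median age groups: 25-34, 35-44, 55-64. Among those, 55-64 has the highest participation rate (%) (≈ 40).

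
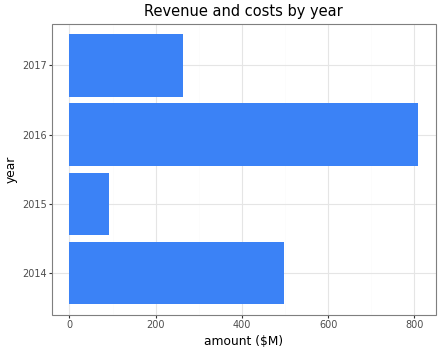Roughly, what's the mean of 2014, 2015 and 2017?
≈ 300

(500 + 100 + 300) / 3 ≈ 300.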